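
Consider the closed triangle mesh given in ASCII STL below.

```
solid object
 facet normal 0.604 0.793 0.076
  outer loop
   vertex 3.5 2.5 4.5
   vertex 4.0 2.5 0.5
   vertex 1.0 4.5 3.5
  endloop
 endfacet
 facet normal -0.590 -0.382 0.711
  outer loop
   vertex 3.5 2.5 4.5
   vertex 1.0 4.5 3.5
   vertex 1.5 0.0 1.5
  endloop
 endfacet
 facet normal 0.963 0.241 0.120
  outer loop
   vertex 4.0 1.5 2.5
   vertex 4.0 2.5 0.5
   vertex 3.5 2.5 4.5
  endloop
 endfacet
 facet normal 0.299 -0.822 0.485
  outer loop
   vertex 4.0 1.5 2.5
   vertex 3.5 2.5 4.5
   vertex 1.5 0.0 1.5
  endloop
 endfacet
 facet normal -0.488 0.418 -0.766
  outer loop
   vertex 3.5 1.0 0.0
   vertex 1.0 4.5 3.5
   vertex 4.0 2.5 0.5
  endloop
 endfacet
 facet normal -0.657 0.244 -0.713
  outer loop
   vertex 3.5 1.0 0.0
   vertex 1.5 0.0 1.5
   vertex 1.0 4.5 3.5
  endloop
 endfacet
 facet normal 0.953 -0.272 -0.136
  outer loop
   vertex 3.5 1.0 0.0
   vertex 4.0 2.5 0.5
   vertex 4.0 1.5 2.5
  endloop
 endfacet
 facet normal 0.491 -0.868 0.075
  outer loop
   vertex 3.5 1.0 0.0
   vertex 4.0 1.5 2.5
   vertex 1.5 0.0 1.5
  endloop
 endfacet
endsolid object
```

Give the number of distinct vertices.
6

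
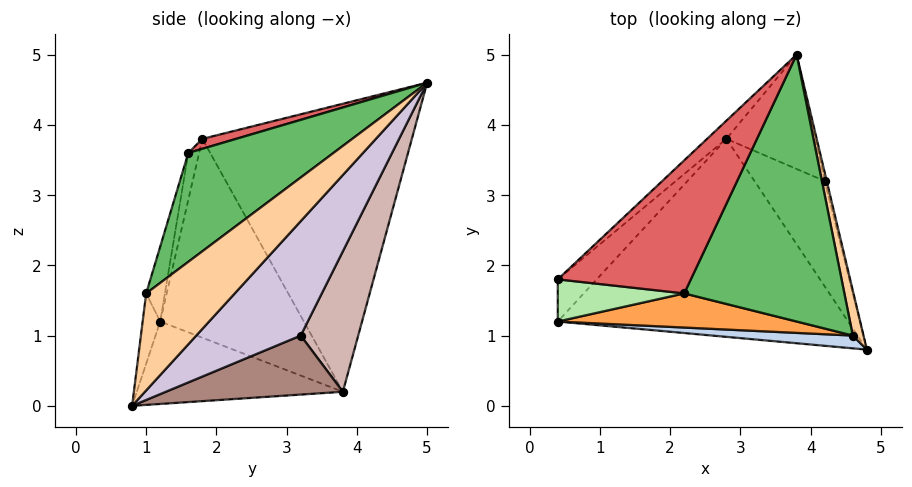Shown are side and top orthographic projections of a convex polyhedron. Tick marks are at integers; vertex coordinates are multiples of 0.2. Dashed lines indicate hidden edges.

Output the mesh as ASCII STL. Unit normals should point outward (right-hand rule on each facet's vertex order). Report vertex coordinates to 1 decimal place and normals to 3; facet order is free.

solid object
 facet normal -0.271 -0.117 -0.955
  outer loop
   vertex 2.8 3.8 0.2
   vertex 4.8 0.8 0.0
   vertex 0.4 1.2 1.2
  endloop
 endfacet
 facet normal -0.058 -0.991 0.117
  outer loop
   vertex 4.6 1.0 1.6
   vertex 0.4 1.2 1.2
   vertex 4.8 0.8 0.0
  endloop
 endfacet
 facet normal -0.067 -0.975 0.212
  outer loop
   vertex 4.6 1.0 1.6
   vertex 2.2 1.6 3.6
   vertex 0.4 1.2 1.2
  endloop
 endfacet
 facet normal 0.987 0.116 0.109
  outer loop
   vertex 4.6 1.0 1.6
   vertex 4.8 0.8 0.0
   vertex 3.8 5.0 4.6
  endloop
 endfacet
 facet normal 0.501 -0.453 0.737
  outer loop
   vertex 4.6 1.0 1.6
   vertex 3.8 5.0 4.6
   vertex 2.2 1.6 3.6
  endloop
 endfacet
 facet normal -0.083 -0.971 0.224
  outer loop
   vertex 0.4 1.8 3.8
   vertex 0.4 1.2 1.2
   vertex 2.2 1.6 3.6
  endloop
 endfacet
 facet normal 0.071 -0.312 0.947
  outer loop
   vertex 0.4 1.8 3.8
   vertex 2.2 1.6 3.6
   vertex 3.8 5.0 4.6
  endloop
 endfacet
 facet normal -0.754 0.640 -0.148
  outer loop
   vertex 0.4 1.8 3.8
   vertex 2.8 3.8 0.2
   vertex 0.4 1.2 1.2
  endloop
 endfacet
 facet normal -0.679 0.733 -0.046
  outer loop
   vertex 0.4 1.8 3.8
   vertex 3.8 5.0 4.6
   vertex 2.8 3.8 0.2
  endloop
 endfacet
 facet normal 0.968 0.249 -0.017
  outer loop
   vertex 4.2 3.2 1.0
   vertex 3.8 5.0 4.6
   vertex 4.8 0.8 0.0
  endloop
 endfacet
 facet normal 0.580 0.433 -0.690
  outer loop
   vertex 4.2 3.2 1.0
   vertex 4.8 0.8 0.0
   vertex 2.8 3.8 0.2
  endloop
 endfacet
 facet normal 0.526 0.783 -0.333
  outer loop
   vertex 4.2 3.2 1.0
   vertex 2.8 3.8 0.2
   vertex 3.8 5.0 4.6
  endloop
 endfacet
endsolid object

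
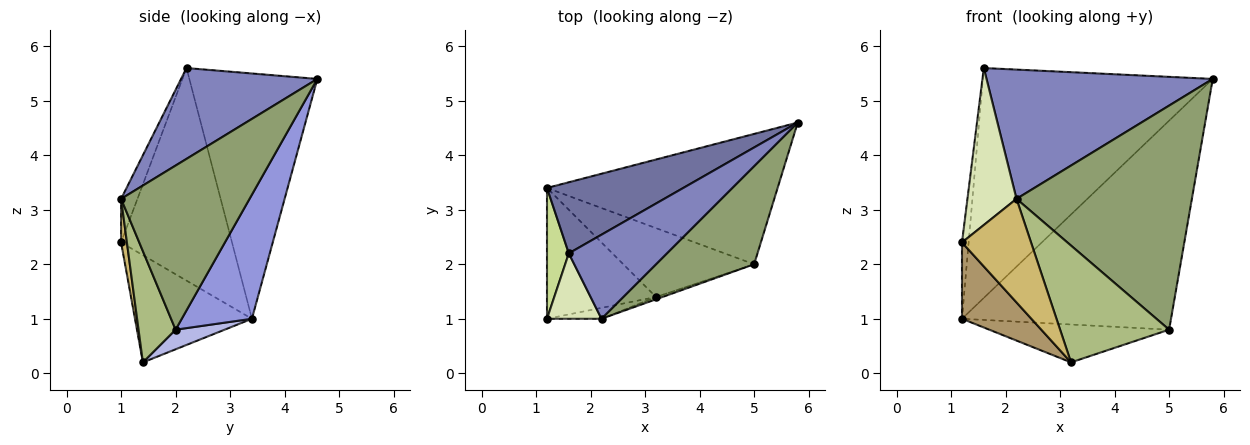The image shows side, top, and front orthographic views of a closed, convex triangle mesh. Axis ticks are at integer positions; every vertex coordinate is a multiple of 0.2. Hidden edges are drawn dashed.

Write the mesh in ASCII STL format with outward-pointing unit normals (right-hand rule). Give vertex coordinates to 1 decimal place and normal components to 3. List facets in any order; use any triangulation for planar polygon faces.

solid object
 facet normal -0.470 0.843 0.261
  outer loop
   vertex 1.6 2.2 5.6
   vertex 5.8 4.6 5.4
   vertex 1.2 3.4 1.0
  endloop
 endfacet
 facet normal 0.451 -0.748 0.487
  outer loop
   vertex 1.6 2.2 5.6
   vertex 2.2 1.0 3.2
   vertex 5.8 4.6 5.4
  endloop
 endfacet
 facet normal 0.274 0.816 -0.509
  outer loop
   vertex 5.0 2.0 0.8
   vertex 1.2 3.4 1.0
   vertex 5.8 4.6 5.4
  endloop
 endfacet
 facet normal 0.130 0.478 -0.869
  outer loop
   vertex 5.0 2.0 0.8
   vertex 3.2 1.4 0.2
   vertex 1.2 3.4 1.0
  endloop
 endfacet
 facet normal 0.557 -0.761 0.333
  outer loop
   vertex 5.0 2.0 0.8
   vertex 5.8 4.6 5.4
   vertex 2.2 1.0 3.2
  endloop
 endfacet
 facet normal 0.322 -0.947 -0.019
  outer loop
   vertex 5.0 2.0 0.8
   vertex 2.2 1.0 3.2
   vertex 3.2 1.4 0.2
  endloop
 endfacet
 facet normal -0.993 0.059 0.102
  outer loop
   vertex 1.2 1.0 2.4
   vertex 1.6 2.2 5.6
   vertex 1.2 3.4 1.0
  endloop
 endfacet
 facet normal -0.294 -0.882 0.368
  outer loop
   vertex 1.2 1.0 2.4
   vertex 2.2 1.0 3.2
   vertex 1.6 2.2 5.6
  endloop
 endfacet
 facet normal -0.647 -0.384 -0.658
  outer loop
   vertex 1.2 1.0 2.4
   vertex 1.2 3.4 1.0
   vertex 3.2 1.4 0.2
  endloop
 endfacet
 facet normal 0.083 -0.991 -0.104
  outer loop
   vertex 1.2 1.0 2.4
   vertex 3.2 1.4 0.2
   vertex 2.2 1.0 3.2
  endloop
 endfacet
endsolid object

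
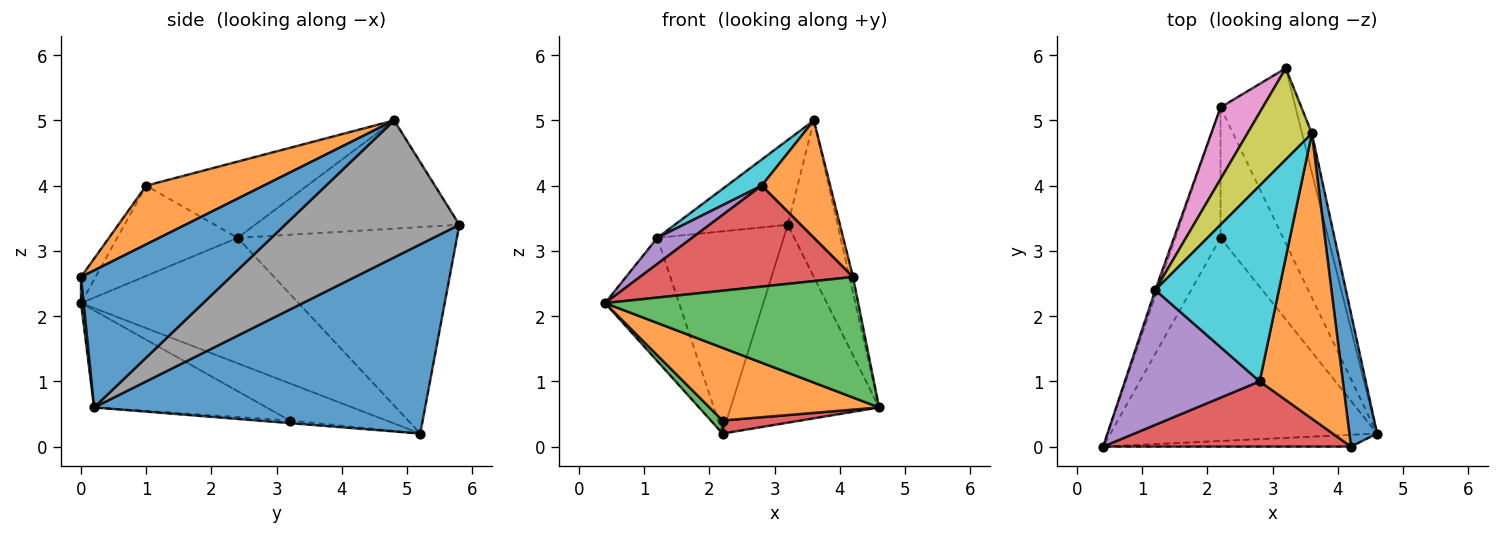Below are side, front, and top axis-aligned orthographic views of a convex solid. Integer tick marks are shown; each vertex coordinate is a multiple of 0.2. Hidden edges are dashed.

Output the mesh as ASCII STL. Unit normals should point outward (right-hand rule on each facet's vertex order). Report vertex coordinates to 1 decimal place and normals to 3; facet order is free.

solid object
 facet normal 0.858 0.385 -0.340
  outer loop
   vertex 2.2 5.2 0.2
   vertex 3.2 5.8 3.4
   vertex 4.6 0.2 0.6
  endloop
 endfacet
 facet normal -0.324 -0.319 -0.891
  outer loop
   vertex 2.2 3.2 0.4
   vertex 4.6 0.2 0.6
   vertex 0.4 0.0 2.2
  endloop
 endfacet
 facet normal -0.633 -0.077 -0.770
  outer loop
   vertex 2.2 3.2 0.4
   vertex 0.4 0.0 2.2
   vertex 2.2 5.2 0.2
  endloop
 endfacet
 facet normal -0.041 -0.099 -0.994
  outer loop
   vertex 2.2 3.2 0.4
   vertex 2.2 5.2 0.2
   vertex 4.6 0.2 0.6
  endloop
 endfacet
 facet normal -0.549 -0.159 0.820
  outer loop
   vertex 1.2 2.4 3.2
   vertex 0.4 0.0 2.2
   vertex 2.8 1.0 4.0
  endloop
 endfacet
 facet normal -0.947 0.322 -0.015
  outer loop
   vertex 1.2 2.4 3.2
   vertex 2.2 5.2 0.2
   vertex 0.4 0.0 2.2
  endloop
 endfacet
 facet normal -0.853 0.492 0.174
  outer loop
   vertex 1.2 2.4 3.2
   vertex 3.2 5.8 3.4
   vertex 2.2 5.2 0.2
  endloop
 endfacet
 facet normal 0.959 0.274 -0.069
  outer loop
   vertex 3.6 4.8 5.0
   vertex 4.6 0.2 0.6
   vertex 3.2 5.8 3.4
  endloop
 endfacet
 facet normal -0.776 0.429 0.462
  outer loop
   vertex 3.6 4.8 5.0
   vertex 3.2 5.8 3.4
   vertex 1.2 2.4 3.2
  endloop
 endfacet
 facet normal -0.522 -0.113 0.846
  outer loop
   vertex 3.6 4.8 5.0
   vertex 1.2 2.4 3.2
   vertex 2.8 1.0 4.0
  endloop
 endfacet
 facet normal 0.980 0.023 0.198
  outer loop
   vertex 4.2 0.0 2.6
   vertex 4.6 0.2 0.6
   vertex 3.6 4.8 5.0
  endloop
 endfacet
 facet normal 0.547 -0.319 0.774
  outer loop
   vertex 4.2 0.0 2.6
   vertex 3.6 4.8 5.0
   vertex 2.8 1.0 4.0
  endloop
 endfacet
 facet normal 0.010 -0.995 -0.097
  outer loop
   vertex 4.2 0.0 2.6
   vertex 0.4 0.0 2.2
   vertex 4.6 0.2 0.6
  endloop
 endfacet
 facet normal -0.057 -0.839 0.542
  outer loop
   vertex 4.2 0.0 2.6
   vertex 2.8 1.0 4.0
   vertex 0.4 0.0 2.2
  endloop
 endfacet
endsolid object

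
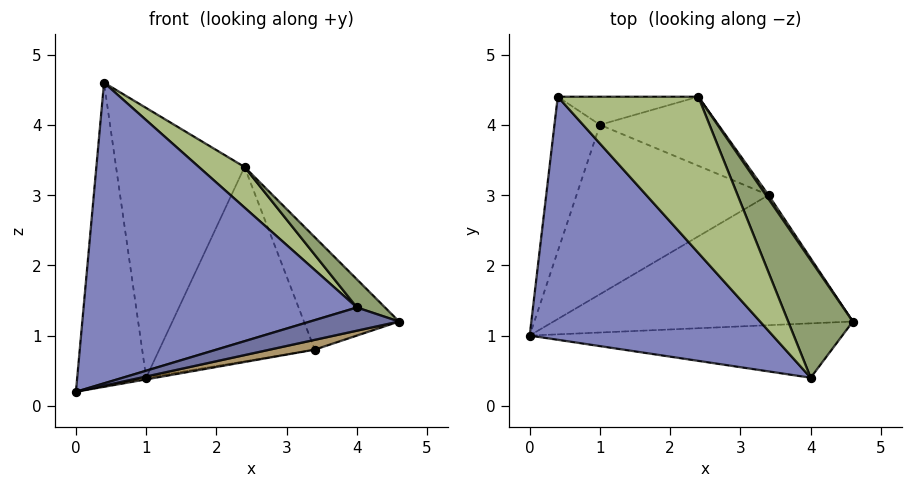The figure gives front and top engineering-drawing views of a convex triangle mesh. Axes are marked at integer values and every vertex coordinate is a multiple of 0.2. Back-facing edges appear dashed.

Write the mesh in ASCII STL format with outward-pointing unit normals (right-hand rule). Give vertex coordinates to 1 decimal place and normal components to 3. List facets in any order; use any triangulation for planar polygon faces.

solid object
 facet normal 0.212 -0.384 -0.899
  outer loop
   vertex 4.0 0.4 1.4
   vertex 0.0 1.0 0.2
   vertex 4.6 1.2 1.2
  endloop
 endfacet
 facet normal -0.292 -0.744 0.601
  outer loop
   vertex 4.0 0.4 1.4
   vertex 0.4 4.4 4.6
   vertex 0.0 1.0 0.2
  endloop
 endfacet
 facet normal -0.933 0.322 -0.164
  outer loop
   vertex 1.0 4.0 0.4
   vertex 0.0 1.0 0.2
   vertex 0.4 4.4 4.6
  endloop
 endfacet
 facet normal -0.062 0.993 -0.103
  outer loop
   vertex 2.4 4.4 3.4
   vertex 1.0 4.0 0.4
   vertex 0.4 4.4 4.6
  endloop
 endfacet
 facet normal 0.536 -0.196 0.821
  outer loop
   vertex 2.4 4.4 3.4
   vertex 4.0 0.4 1.4
   vertex 4.6 1.2 1.2
  endloop
 endfacet
 facet normal 0.502 -0.218 0.837
  outer loop
   vertex 2.4 4.4 3.4
   vertex 0.4 4.4 4.6
   vertex 4.0 0.4 1.4
  endloop
 endfacet
 facet normal 0.830 0.558 0.019
  outer loop
   vertex 3.4 3.0 0.8
   vertex 2.4 4.4 3.4
   vertex 4.6 1.2 1.2
  endloop
 endfacet
 facet normal 0.409 0.860 -0.306
  outer loop
   vertex 3.4 3.0 0.8
   vertex 1.0 4.0 0.4
   vertex 2.4 4.4 3.4
  endloop
 endfacet
 facet normal 0.215 -0.073 -0.974
  outer loop
   vertex 3.4 3.0 0.8
   vertex 4.6 1.2 1.2
   vertex 0.0 1.0 0.2
  endloop
 endfacet
 facet normal 0.168 0.010 -0.986
  outer loop
   vertex 3.4 3.0 0.8
   vertex 0.0 1.0 0.2
   vertex 1.0 4.0 0.4
  endloop
 endfacet
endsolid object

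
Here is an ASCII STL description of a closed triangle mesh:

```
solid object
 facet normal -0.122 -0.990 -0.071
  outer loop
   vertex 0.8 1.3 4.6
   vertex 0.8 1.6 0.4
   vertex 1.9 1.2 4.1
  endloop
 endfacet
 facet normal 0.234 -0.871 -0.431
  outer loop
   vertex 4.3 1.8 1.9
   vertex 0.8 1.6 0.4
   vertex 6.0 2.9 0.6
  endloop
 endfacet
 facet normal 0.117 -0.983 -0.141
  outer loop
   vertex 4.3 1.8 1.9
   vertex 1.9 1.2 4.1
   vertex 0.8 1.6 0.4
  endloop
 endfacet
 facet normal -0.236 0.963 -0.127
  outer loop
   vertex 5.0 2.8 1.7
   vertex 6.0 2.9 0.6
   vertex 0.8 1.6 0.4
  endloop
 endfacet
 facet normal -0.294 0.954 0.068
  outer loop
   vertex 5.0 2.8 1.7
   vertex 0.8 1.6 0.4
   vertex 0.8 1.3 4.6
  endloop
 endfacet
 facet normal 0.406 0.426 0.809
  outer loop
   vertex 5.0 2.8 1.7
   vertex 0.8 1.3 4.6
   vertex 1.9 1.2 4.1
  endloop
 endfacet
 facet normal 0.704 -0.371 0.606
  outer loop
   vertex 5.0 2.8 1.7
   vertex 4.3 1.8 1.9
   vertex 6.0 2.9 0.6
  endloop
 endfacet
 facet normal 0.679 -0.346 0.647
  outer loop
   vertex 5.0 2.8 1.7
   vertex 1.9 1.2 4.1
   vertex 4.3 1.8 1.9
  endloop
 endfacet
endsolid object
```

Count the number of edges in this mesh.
12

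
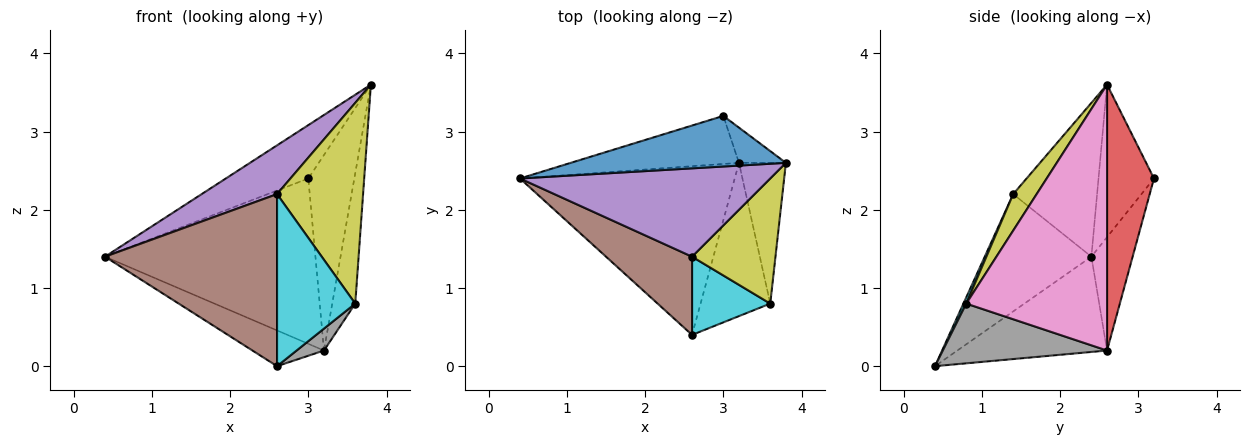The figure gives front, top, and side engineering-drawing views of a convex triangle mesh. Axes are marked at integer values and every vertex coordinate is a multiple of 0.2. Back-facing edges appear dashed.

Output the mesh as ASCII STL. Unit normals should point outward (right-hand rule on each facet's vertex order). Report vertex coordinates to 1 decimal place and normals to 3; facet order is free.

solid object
 facet normal -0.439 0.652 0.618
  outer loop
   vertex 3.0 3.2 2.4
   vertex 0.4 2.4 1.4
   vertex 3.8 2.6 3.6
  endloop
 endfacet
 facet normal -0.398 0.190 -0.897
  outer loop
   vertex 3.2 2.6 0.2
   vertex 2.6 0.4 0.0
   vertex 0.4 2.4 1.4
  endloop
 endfacet
 facet normal -0.185 0.944 -0.274
  outer loop
   vertex 3.2 2.6 0.2
   vertex 0.4 2.4 1.4
   vertex 3.0 3.2 2.4
  endloop
 endfacet
 facet normal 0.708 0.695 -0.125
  outer loop
   vertex 3.2 2.6 0.2
   vertex 3.0 3.2 2.4
   vertex 3.8 2.6 3.6
  endloop
 endfacet
 facet normal -0.474 -0.426 0.771
  outer loop
   vertex 2.6 1.4 2.2
   vertex 3.8 2.6 3.6
   vertex 0.4 2.4 1.4
  endloop
 endfacet
 facet normal -0.491 -0.793 0.360
  outer loop
   vertex 2.6 1.4 2.2
   vertex 0.4 2.4 1.4
   vertex 2.6 0.4 0.0
  endloop
 endfacet
 facet normal 0.972 0.159 -0.172
  outer loop
   vertex 3.6 0.8 0.8
   vertex 3.2 2.6 0.2
   vertex 3.8 2.6 3.6
  endloop
 endfacet
 facet normal 0.647 -0.108 -0.755
  outer loop
   vertex 3.6 0.8 0.8
   vertex 2.6 0.4 0.0
   vertex 3.2 2.6 0.2
  endloop
 endfacet
 facet normal 0.225 -0.827 0.515
  outer loop
   vertex 3.6 0.8 0.8
   vertex 3.8 2.6 3.6
   vertex 2.6 1.4 2.2
  endloop
 endfacet
 facet normal 0.033 -0.910 0.414
  outer loop
   vertex 3.6 0.8 0.8
   vertex 2.6 1.4 2.2
   vertex 2.6 0.4 0.0
  endloop
 endfacet
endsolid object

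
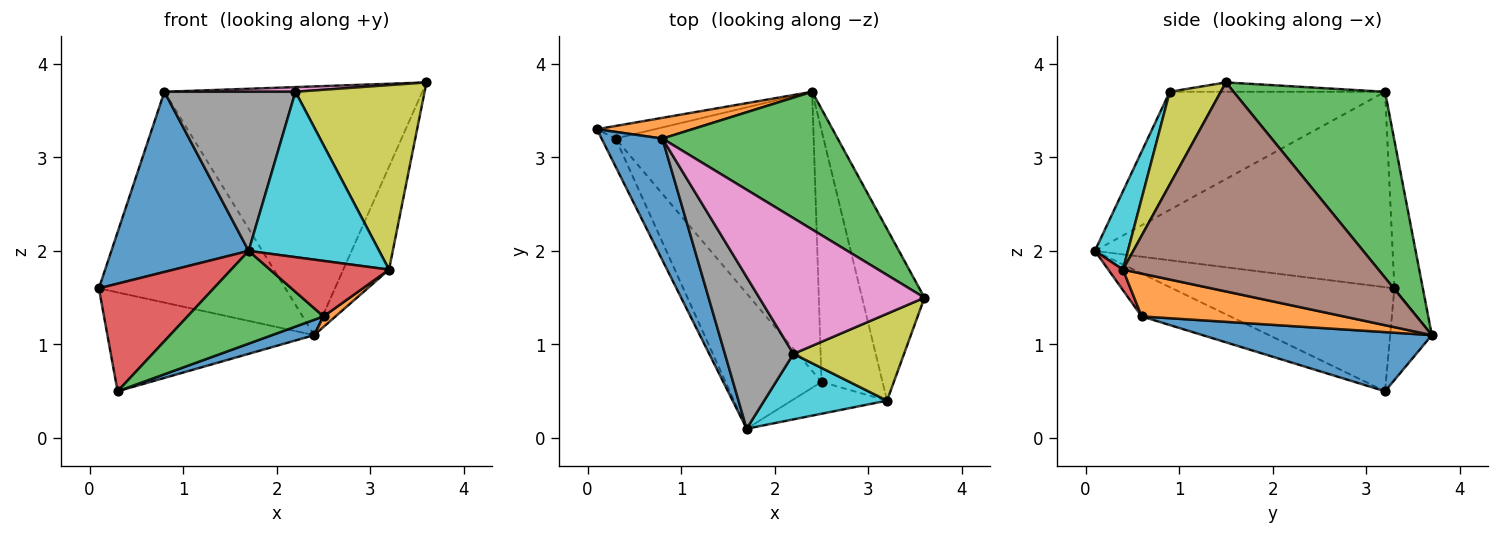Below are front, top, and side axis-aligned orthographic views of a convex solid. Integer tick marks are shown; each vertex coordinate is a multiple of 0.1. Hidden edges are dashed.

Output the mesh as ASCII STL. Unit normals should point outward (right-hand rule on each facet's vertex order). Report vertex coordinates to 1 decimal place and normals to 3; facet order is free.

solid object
 facet normal -0.874 -0.403 0.272
  outer loop
   vertex 0.8 3.2 3.7
   vertex 0.1 3.3 1.6
   vertex 1.7 0.1 2.0
  endloop
 endfacet
 facet normal -0.150 0.984 0.097
  outer loop
   vertex 0.8 3.2 3.7
   vertex 2.4 3.7 1.1
   vertex 0.1 3.3 1.6
  endloop
 endfacet
 facet normal 0.457 0.778 0.431
  outer loop
   vertex 0.8 3.2 3.7
   vertex 3.6 1.5 3.8
   vertex 2.4 3.7 1.1
  endloop
 endfacet
 facet normal -0.882 -0.456 -0.119
  outer loop
   vertex 0.3 3.2 0.5
   vertex 1.7 0.1 2.0
   vertex 0.1 3.3 1.6
  endloop
 endfacet
 facet normal -0.196 0.973 -0.124
  outer loop
   vertex 0.3 3.2 0.5
   vertex 0.1 3.3 1.6
   vertex 2.4 3.7 1.1
  endloop
 endfacet
 facet normal 0.944 0.169 -0.282
  outer loop
   vertex 3.2 0.4 1.8
   vertex 2.4 3.7 1.1
   vertex 3.6 1.5 3.8
  endloop
 endfacet
 facet normal -0.057 -0.034 0.998
  outer loop
   vertex 2.2 0.9 3.7
   vertex 3.6 1.5 3.8
   vertex 0.8 3.2 3.7
  endloop
 endfacet
 facet normal -0.765 -0.466 0.444
  outer loop
   vertex 2.2 0.9 3.7
   vertex 0.8 3.2 3.7
   vertex 1.7 0.1 2.0
  endloop
 endfacet
 facet normal 0.336 -0.852 0.401
  outer loop
   vertex 2.2 0.9 3.7
   vertex 3.2 0.4 1.8
   vertex 3.6 1.5 3.8
  endloop
 endfacet
 facet normal 0.229 -0.905 0.359
  outer loop
   vertex 2.2 0.9 3.7
   vertex 1.7 0.1 2.0
   vertex 3.2 0.4 1.8
  endloop
 endfacet
 facet normal 0.286 -0.053 -0.957
  outer loop
   vertex 2.5 0.6 1.3
   vertex 0.3 3.2 0.5
   vertex 2.4 3.7 1.1
  endloop
 endfacet
 facet normal 0.574 -0.034 -0.818
  outer loop
   vertex 2.5 0.6 1.3
   vertex 2.4 3.7 1.1
   vertex 3.2 0.4 1.8
  endloop
 endfacet
 facet normal -0.346 -0.531 -0.774
  outer loop
   vertex 2.5 0.6 1.3
   vertex 1.7 0.1 2.0
   vertex 0.3 3.2 0.5
  endloop
 endfacet
 facet normal 0.107 -0.863 -0.494
  outer loop
   vertex 2.5 0.6 1.3
   vertex 3.2 0.4 1.8
   vertex 1.7 0.1 2.0
  endloop
 endfacet
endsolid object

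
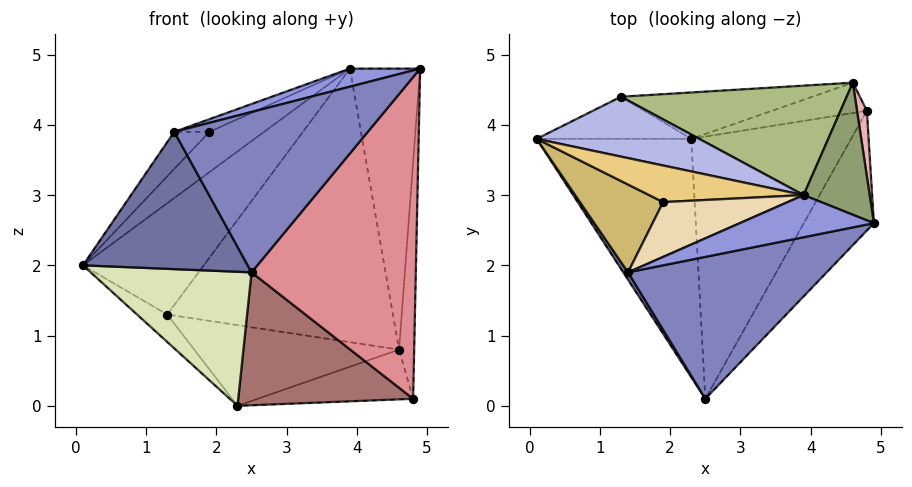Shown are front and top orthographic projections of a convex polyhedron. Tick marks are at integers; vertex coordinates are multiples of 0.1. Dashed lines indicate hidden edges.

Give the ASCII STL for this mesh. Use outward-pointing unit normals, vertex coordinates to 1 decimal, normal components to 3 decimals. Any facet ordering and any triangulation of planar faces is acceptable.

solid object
 facet normal -0.838 -0.545 0.029
  outer loop
   vertex 1.4 1.9 3.9
   vertex 0.1 3.8 2.0
   vertex 2.5 0.1 1.9
  endloop
 endfacet
 facet normal -0.021 -0.749 0.663
  outer loop
   vertex 1.4 1.9 3.9
   vertex 2.5 0.1 1.9
   vertex 4.9 2.6 4.8
  endloop
 endfacet
 facet normal -0.156 -0.389 0.908
  outer loop
   vertex 3.9 3.0 4.8
   vertex 1.4 1.9 3.9
   vertex 4.9 2.6 4.8
  endloop
 endfacet
 facet normal -0.162 0.869 0.468
  outer loop
   vertex 3.9 3.0 4.8
   vertex 1.3 4.4 1.3
   vertex 0.1 3.8 2.0
  endloop
 endfacet
 facet normal 0.340 0.851 0.400
  outer loop
   vertex 3.9 3.0 4.8
   vertex 4.9 2.6 4.8
   vertex 4.6 4.6 0.8
  endloop
 endfacet
 facet normal 0.000 0.928 0.371
  outer loop
   vertex 3.9 3.0 4.8
   vertex 4.6 4.6 0.8
   vertex 1.3 4.4 1.3
  endloop
 endfacet
 facet normal -0.127 0.860 -0.495
  outer loop
   vertex 2.3 3.8 0.0
   vertex 1.3 4.4 1.3
   vertex 4.6 4.6 0.8
  endloop
 endfacet
 facet normal -0.621 -0.384 -0.683
  outer loop
   vertex 2.3 3.8 0.0
   vertex 2.5 0.1 1.9
   vertex 0.1 3.8 2.0
  endloop
 endfacet
 facet normal -0.606 0.434 -0.667
  outer loop
   vertex 2.3 3.8 0.0
   vertex 0.1 3.8 2.0
   vertex 1.3 4.4 1.3
  endloop
 endfacet
 facet normal -0.614 0.307 0.727
  outer loop
   vertex 1.9 2.9 3.9
   vertex 0.1 3.8 2.0
   vertex 1.4 1.9 3.9
  endloop
 endfacet
 facet normal -0.322 0.701 0.637
  outer loop
   vertex 1.9 2.9 3.9
   vertex 3.9 3.0 4.8
   vertex 0.1 3.8 2.0
  endloop
 endfacet
 facet normal -0.410 0.205 0.889
  outer loop
   vertex 1.9 2.9 3.9
   vertex 1.4 1.9 3.9
   vertex 3.9 3.0 4.8
  endloop
 endfacet
 facet normal 0.107 -0.450 -0.887
  outer loop
   vertex 4.8 4.2 0.1
   vertex 2.5 0.1 1.9
   vertex 2.3 3.8 0.0
  endloop
 endfacet
 facet normal -0.115 0.848 -0.517
  outer loop
   vertex 4.8 4.2 0.1
   vertex 2.3 3.8 0.0
   vertex 4.6 4.6 0.8
  endloop
 endfacet
 facet normal 0.813 -0.545 -0.203
  outer loop
   vertex 4.8 4.2 0.1
   vertex 4.9 2.6 4.8
   vertex 2.5 0.1 1.9
  endloop
 endfacet
 facet normal 0.944 0.318 0.088
  outer loop
   vertex 4.8 4.2 0.1
   vertex 4.6 4.6 0.8
   vertex 4.9 2.6 4.8
  endloop
 endfacet
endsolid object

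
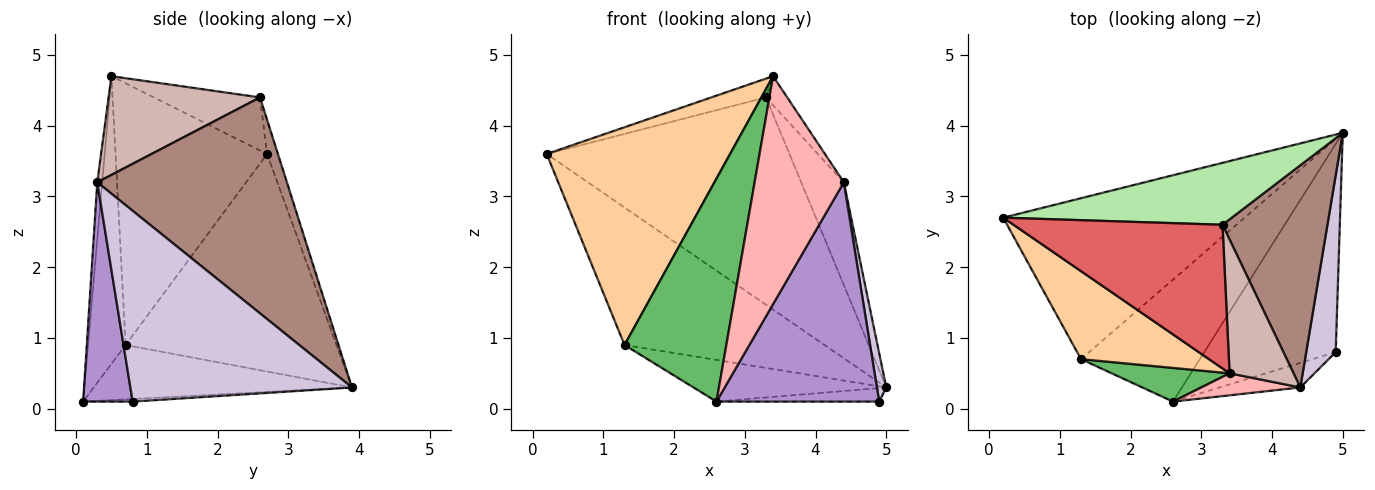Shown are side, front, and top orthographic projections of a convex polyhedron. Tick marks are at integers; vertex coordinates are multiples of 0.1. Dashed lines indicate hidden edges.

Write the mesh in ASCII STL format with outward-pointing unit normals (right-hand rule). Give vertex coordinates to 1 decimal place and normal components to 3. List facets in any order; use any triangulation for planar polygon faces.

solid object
 facet normal -0.020 0.065 -0.998
  outer loop
   vertex 4.9 0.8 0.1
   vertex 2.6 0.1 0.1
   vertex 5.0 3.9 0.3
  endloop
 endfacet
 facet normal -0.565 0.536 -0.627
  outer loop
   vertex 1.3 0.7 0.9
   vertex 0.2 2.7 3.6
   vertex 5.0 3.9 0.3
  endloop
 endfacet
 facet normal -0.397 0.297 -0.868
  outer loop
   vertex 1.3 0.7 0.9
   vertex 5.0 3.9 0.3
   vertex 2.6 0.1 0.1
  endloop
 endfacet
 facet normal -0.608 -0.736 0.297
  outer loop
   vertex 1.3 0.7 0.9
   vertex 3.4 0.5 4.7
   vertex 0.2 2.7 3.6
  endloop
 endfacet
 facet normal -0.342 -0.929 0.140
  outer loop
   vertex 1.3 0.7 0.9
   vertex 2.6 0.1 0.1
   vertex 3.4 0.5 4.7
  endloop
 endfacet
 facet normal -0.043 0.957 0.286
  outer loop
   vertex 3.3 2.6 4.4
   vertex 5.0 3.9 0.3
   vertex 0.2 2.7 3.6
  endloop
 endfacet
 facet normal -0.244 0.126 0.962
  outer loop
   vertex 3.3 2.6 4.4
   vertex 0.2 2.7 3.6
   vertex 3.4 0.5 4.7
  endloop
 endfacet
 facet normal -0.055 -0.994 0.096
  outer loop
   vertex 4.4 0.3 3.2
   vertex 3.4 0.5 4.7
   vertex 2.6 0.1 0.1
  endloop
 endfacet
 facet normal 0.289 -0.951 -0.107
  outer loop
   vertex 4.4 0.3 3.2
   vertex 2.6 0.1 0.1
   vertex 4.9 0.8 0.1
  endloop
 endfacet
 facet normal 0.987 -0.042 0.153
  outer loop
   vertex 4.4 0.3 3.2
   vertex 4.9 0.8 0.1
   vertex 5.0 3.9 0.3
  endloop
 endfacet
 facet normal 0.882 0.198 0.428
  outer loop
   vertex 4.4 0.3 3.2
   vertex 5.0 3.9 0.3
   vertex 3.3 2.6 4.4
  endloop
 endfacet
 facet normal 0.833 0.117 0.540
  outer loop
   vertex 4.4 0.3 3.2
   vertex 3.3 2.6 4.4
   vertex 3.4 0.5 4.7
  endloop
 endfacet
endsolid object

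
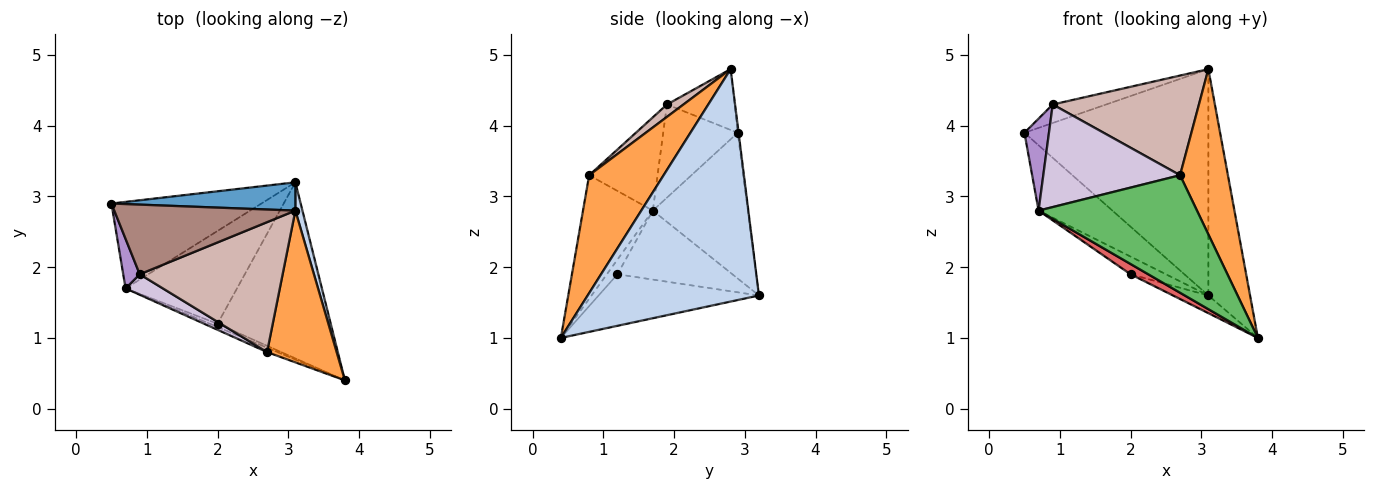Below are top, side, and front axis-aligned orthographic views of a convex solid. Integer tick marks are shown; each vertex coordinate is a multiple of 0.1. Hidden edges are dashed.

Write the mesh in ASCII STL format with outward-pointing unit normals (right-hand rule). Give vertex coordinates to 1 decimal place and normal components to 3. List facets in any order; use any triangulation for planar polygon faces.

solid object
 facet normal -0.005 0.992 0.124
  outer loop
   vertex 3.1 2.8 4.8
   vertex 3.1 3.2 1.6
   vertex 0.5 2.9 3.9
  endloop
 endfacet
 facet normal 0.971 0.236 0.030
  outer loop
   vertex 3.1 2.8 4.8
   vertex 3.8 0.4 1.0
   vertex 3.1 3.2 1.6
  endloop
 endfacet
 facet normal 0.754 -0.484 0.445
  outer loop
   vertex 2.7 0.8 3.3
   vertex 3.8 0.4 1.0
   vertex 3.1 2.8 4.8
  endloop
 endfacet
 facet normal -0.613 0.476 -0.631
  outer loop
   vertex 0.7 1.7 2.8
   vertex 0.5 2.9 3.9
   vertex 3.1 3.2 1.6
  endloop
 endfacet
 facet normal -0.403 -0.915 -0.034
  outer loop
   vertex 0.7 1.7 2.8
   vertex 3.8 0.4 1.0
   vertex 2.7 0.8 3.3
  endloop
 endfacet
 facet normal -0.413 0.091 -0.906
  outer loop
   vertex 2.0 1.2 1.9
   vertex 3.1 3.2 1.6
   vertex 3.8 0.4 1.0
  endloop
 endfacet
 facet normal -0.497 -0.829 -0.258
  outer loop
   vertex 2.0 1.2 1.9
   vertex 3.8 0.4 1.0
   vertex 0.7 1.7 2.8
  endloop
 endfacet
 facet normal -0.520 0.160 -0.839
  outer loop
   vertex 2.0 1.2 1.9
   vertex 0.7 1.7 2.8
   vertex 3.1 3.2 1.6
  endloop
 endfacet
 facet normal -0.937 -0.308 0.166
  outer loop
   vertex 0.9 1.9 4.3
   vertex 0.5 2.9 3.9
   vertex 0.7 1.7 2.8
  endloop
 endfacet
 facet normal -0.440 -0.880 0.176
  outer loop
   vertex 0.9 1.9 4.3
   vertex 0.7 1.7 2.8
   vertex 2.7 0.8 3.3
  endloop
 endfacet
 facet normal -0.309 0.244 0.919
  outer loop
   vertex 0.9 1.9 4.3
   vertex 3.1 2.8 4.8
   vertex 0.5 2.9 3.9
  endloop
 endfacet
 facet normal 0.069 -0.607 0.791
  outer loop
   vertex 0.9 1.9 4.3
   vertex 2.7 0.8 3.3
   vertex 3.1 2.8 4.8
  endloop
 endfacet
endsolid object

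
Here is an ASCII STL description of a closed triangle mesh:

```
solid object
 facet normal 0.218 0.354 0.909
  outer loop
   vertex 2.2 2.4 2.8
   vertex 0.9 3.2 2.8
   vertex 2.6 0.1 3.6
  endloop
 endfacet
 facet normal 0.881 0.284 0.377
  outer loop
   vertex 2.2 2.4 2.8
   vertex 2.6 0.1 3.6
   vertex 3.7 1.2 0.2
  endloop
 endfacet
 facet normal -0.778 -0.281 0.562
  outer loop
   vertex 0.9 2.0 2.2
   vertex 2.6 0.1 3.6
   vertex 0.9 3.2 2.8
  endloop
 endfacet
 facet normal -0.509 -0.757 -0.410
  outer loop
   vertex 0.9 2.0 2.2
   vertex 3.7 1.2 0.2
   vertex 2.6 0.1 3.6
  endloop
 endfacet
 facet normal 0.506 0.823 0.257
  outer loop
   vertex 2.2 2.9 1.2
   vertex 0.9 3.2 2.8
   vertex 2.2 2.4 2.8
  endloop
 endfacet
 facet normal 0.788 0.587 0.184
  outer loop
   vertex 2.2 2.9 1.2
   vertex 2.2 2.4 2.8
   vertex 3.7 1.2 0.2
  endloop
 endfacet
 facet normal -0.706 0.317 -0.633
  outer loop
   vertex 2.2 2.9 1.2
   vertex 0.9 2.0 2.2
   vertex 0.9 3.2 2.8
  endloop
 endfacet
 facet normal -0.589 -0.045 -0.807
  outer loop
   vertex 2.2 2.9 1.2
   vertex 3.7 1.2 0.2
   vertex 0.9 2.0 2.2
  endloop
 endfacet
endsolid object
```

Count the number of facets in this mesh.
8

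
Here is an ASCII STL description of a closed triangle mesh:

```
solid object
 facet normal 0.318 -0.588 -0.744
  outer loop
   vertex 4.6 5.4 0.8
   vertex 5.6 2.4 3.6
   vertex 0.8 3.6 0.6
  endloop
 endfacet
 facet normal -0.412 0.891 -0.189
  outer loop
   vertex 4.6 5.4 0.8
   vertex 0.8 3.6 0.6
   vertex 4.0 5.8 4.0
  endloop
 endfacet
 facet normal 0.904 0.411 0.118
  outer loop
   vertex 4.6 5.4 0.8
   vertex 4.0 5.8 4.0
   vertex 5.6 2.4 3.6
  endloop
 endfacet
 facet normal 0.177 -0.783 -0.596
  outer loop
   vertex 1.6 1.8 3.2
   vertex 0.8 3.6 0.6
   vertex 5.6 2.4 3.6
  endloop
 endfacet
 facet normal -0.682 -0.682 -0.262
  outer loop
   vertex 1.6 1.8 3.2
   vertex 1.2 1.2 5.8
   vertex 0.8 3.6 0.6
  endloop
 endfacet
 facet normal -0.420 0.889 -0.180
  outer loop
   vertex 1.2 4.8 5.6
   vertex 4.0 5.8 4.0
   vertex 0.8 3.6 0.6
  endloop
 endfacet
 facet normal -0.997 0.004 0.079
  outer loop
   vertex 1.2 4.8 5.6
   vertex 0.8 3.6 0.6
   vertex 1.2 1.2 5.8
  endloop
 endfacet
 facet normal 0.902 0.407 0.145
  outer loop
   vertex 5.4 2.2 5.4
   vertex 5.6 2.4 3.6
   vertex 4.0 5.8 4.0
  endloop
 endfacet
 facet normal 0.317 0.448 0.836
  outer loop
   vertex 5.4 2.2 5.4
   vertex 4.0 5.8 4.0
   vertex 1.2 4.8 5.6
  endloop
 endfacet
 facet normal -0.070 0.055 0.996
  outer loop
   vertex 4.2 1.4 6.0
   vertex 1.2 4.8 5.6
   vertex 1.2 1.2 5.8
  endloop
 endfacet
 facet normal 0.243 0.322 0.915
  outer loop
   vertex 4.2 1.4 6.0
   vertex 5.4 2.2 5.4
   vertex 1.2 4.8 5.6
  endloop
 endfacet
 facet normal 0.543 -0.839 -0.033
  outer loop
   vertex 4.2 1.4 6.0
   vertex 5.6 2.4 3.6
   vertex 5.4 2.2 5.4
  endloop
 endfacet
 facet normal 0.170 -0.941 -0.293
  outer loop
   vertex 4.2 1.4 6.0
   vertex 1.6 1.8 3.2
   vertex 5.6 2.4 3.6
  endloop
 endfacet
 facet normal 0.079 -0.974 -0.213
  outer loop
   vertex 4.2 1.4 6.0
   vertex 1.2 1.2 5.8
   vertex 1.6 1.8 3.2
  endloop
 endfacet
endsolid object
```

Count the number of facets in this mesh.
14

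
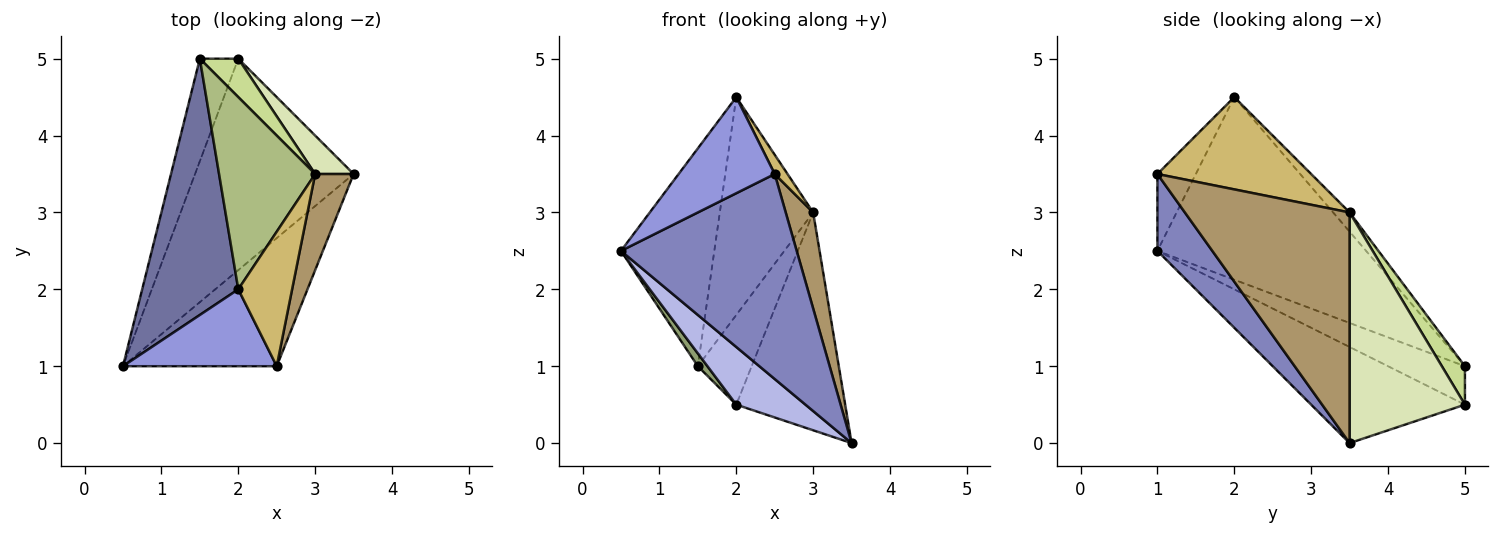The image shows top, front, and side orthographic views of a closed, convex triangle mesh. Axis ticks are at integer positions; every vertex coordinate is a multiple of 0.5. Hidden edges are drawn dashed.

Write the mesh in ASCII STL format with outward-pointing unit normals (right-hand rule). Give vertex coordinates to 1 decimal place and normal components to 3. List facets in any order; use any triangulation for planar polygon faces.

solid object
 facet normal -0.823 0.368 0.433
  outer loop
   vertex 2.0 2.0 4.5
   vertex 1.5 5.0 1.0
   vertex 0.5 1.0 2.5
  endloop
 endfacet
 facet normal 0.256 -0.820 -0.512
  outer loop
   vertex 2.5 1.0 3.5
   vertex 0.5 1.0 2.5
   vertex 3.5 3.5 0.0
  endloop
 endfacet
 facet normal -0.298 -0.745 0.596
  outer loop
   vertex 2.5 1.0 3.5
   vertex 2.0 2.0 4.5
   vertex 0.5 1.0 2.5
  endloop
 endfacet
 facet normal -0.505 -0.227 -0.833
  outer loop
   vertex 2.0 5.0 0.5
   vertex 3.5 3.5 0.0
   vertex 0.5 1.0 2.5
  endloop
 endfacet
 facet normal -0.704 -0.088 -0.704
  outer loop
   vertex 2.0 5.0 0.5
   vertex 0.5 1.0 2.5
   vertex 1.5 5.0 1.0
  endloop
 endfacet
 facet normal -0.131 0.743 0.656
  outer loop
   vertex 3.0 3.5 3.0
   vertex 1.5 5.0 1.0
   vertex 2.0 2.0 4.5
  endloop
 endfacet
 facet normal 0.367 0.855 0.367
  outer loop
   vertex 3.0 3.5 3.0
   vertex 2.0 5.0 0.5
   vertex 1.5 5.0 1.0
  endloop
 endfacet
 facet normal 0.722 0.682 0.120
  outer loop
   vertex 3.0 3.5 3.0
   vertex 3.5 3.5 0.0
   vertex 2.0 5.0 0.5
  endloop
 endfacet
 facet normal 0.973 -0.162 0.162
  outer loop
   vertex 3.0 3.5 3.0
   vertex 2.5 1.0 3.5
   vertex 3.5 3.5 0.0
  endloop
 endfacet
 facet normal 0.862 -0.072 0.503
  outer loop
   vertex 3.0 3.5 3.0
   vertex 2.0 2.0 4.5
   vertex 2.5 1.0 3.5
  endloop
 endfacet
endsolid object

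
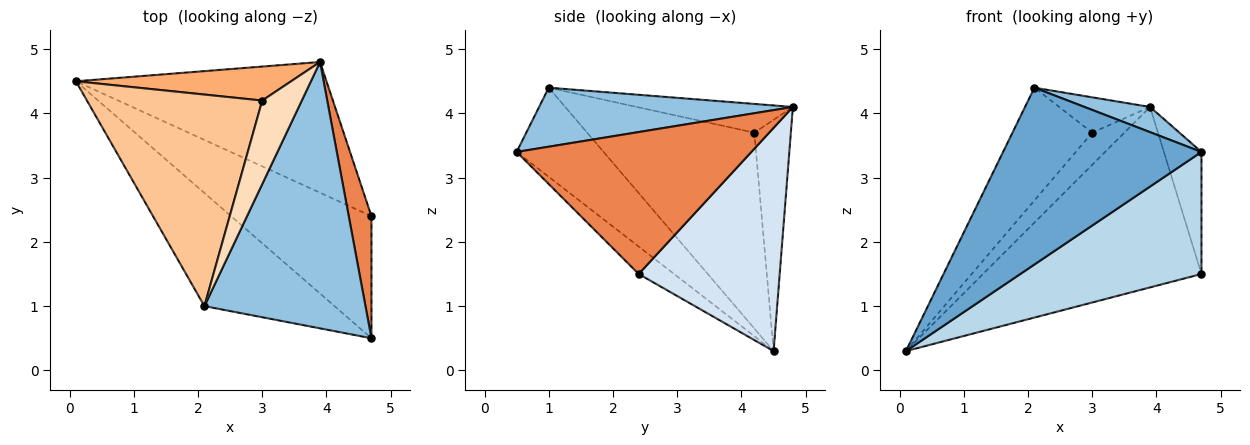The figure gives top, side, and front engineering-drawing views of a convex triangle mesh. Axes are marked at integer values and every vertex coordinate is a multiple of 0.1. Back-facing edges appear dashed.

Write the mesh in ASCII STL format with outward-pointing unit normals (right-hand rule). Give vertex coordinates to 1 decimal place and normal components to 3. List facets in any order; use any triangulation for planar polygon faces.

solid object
 facet normal -0.346 -0.790 -0.506
  outer loop
   vertex 2.1 1.0 4.4
   vertex 0.1 4.5 0.3
   vertex 4.7 0.5 3.4
  endloop
 endfacet
 facet normal 0.343 -0.088 0.935
  outer loop
   vertex 2.1 1.0 4.4
   vertex 4.7 0.5 3.4
   vertex 3.9 4.8 4.1
  endloop
 endfacet
 facet normal -0.137 -0.700 -0.700
  outer loop
   vertex 4.7 2.4 1.5
   vertex 4.7 0.5 3.4
   vertex 0.1 4.5 0.3
  endloop
 endfacet
 facet normal 0.463 0.718 -0.520
  outer loop
   vertex 4.7 2.4 1.5
   vertex 0.1 4.5 0.3
   vertex 3.9 4.8 4.1
  endloop
 endfacet
 facet normal 0.975 0.156 0.156
  outer loop
   vertex 4.7 2.4 1.5
   vertex 3.9 4.8 4.1
   vertex 4.7 0.5 3.4
  endloop
 endfacet
 facet normal -0.615 0.541 0.573
  outer loop
   vertex 3.0 4.2 3.7
   vertex 3.9 4.8 4.1
   vertex 0.1 4.5 0.3
  endloop
 endfacet
 facet normal -0.702 0.335 0.628
  outer loop
   vertex 3.0 4.2 3.7
   vertex 0.1 4.5 0.3
   vertex 2.1 1.0 4.4
  endloop
 endfacet
 facet normal -0.556 0.324 0.765
  outer loop
   vertex 3.0 4.2 3.7
   vertex 2.1 1.0 4.4
   vertex 3.9 4.8 4.1
  endloop
 endfacet
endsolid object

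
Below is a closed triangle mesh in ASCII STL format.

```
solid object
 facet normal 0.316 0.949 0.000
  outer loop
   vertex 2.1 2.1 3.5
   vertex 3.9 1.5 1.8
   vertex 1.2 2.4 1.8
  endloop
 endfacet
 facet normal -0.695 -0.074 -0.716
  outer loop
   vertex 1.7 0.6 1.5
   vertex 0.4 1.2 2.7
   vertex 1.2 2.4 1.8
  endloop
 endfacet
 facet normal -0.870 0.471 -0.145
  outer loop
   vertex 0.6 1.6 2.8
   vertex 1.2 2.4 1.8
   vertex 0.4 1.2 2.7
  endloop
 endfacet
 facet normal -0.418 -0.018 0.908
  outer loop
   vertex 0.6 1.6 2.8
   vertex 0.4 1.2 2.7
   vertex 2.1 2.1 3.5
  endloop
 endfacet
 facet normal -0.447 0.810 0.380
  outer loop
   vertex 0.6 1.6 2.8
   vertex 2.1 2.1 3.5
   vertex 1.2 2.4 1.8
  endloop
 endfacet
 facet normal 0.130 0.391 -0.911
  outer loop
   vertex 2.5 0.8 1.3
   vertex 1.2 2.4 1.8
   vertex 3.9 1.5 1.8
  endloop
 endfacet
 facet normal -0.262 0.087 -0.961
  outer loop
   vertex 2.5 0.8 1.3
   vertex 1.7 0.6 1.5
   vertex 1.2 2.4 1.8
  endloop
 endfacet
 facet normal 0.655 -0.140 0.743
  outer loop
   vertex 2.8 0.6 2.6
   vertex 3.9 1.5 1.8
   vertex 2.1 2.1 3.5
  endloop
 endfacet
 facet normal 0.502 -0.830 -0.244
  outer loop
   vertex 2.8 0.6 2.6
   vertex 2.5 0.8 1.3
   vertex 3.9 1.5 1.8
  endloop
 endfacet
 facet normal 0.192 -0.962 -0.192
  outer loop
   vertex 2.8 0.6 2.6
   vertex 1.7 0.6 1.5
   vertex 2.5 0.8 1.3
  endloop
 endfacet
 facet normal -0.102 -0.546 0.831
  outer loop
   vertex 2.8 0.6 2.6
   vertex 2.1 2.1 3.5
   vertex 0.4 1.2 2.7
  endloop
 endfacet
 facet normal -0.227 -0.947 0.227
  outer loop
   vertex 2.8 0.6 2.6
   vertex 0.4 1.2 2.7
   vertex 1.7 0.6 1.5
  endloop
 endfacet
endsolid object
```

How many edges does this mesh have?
18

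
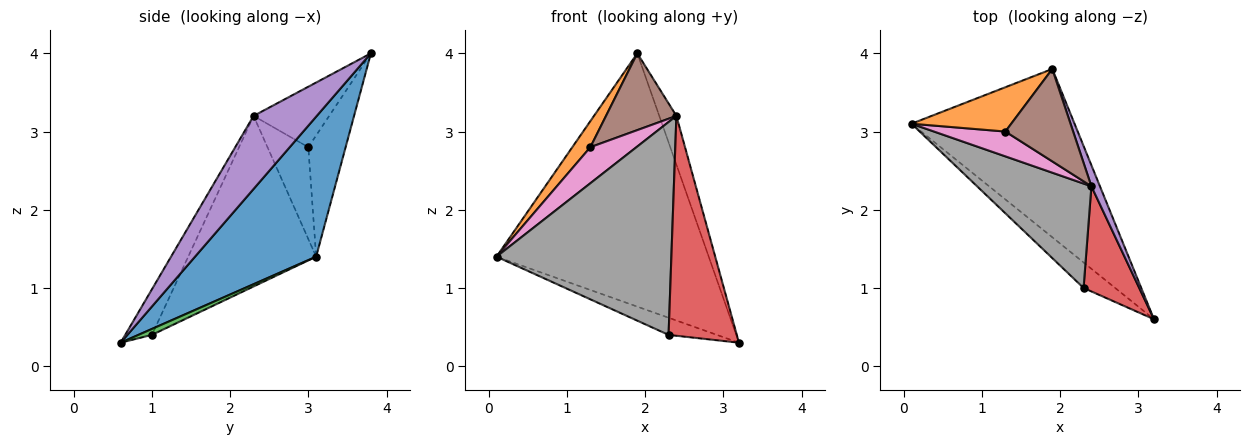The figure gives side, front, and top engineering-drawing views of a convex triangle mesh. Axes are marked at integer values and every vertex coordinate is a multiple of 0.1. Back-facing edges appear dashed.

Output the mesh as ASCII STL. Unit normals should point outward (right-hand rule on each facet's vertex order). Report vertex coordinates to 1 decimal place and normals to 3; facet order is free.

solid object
 facet normal 0.429 0.752 -0.500
  outer loop
   vertex 1.9 3.8 4.0
   vertex 3.2 0.6 0.3
   vertex 0.1 3.1 1.4
  endloop
 endfacet
 facet normal -0.723 -0.350 0.595
  outer loop
   vertex 1.3 3.0 2.8
   vertex 1.9 3.8 4.0
   vertex 0.1 3.1 1.4
  endloop
 endfacet
 facet normal 0.154 0.552 -0.820
  outer loop
   vertex 2.3 1.0 0.4
   vertex 0.1 3.1 1.4
   vertex 3.2 0.6 0.3
  endloop
 endfacet
 facet normal -0.333 -0.851 0.407
  outer loop
   vertex 2.4 2.3 3.2
   vertex 2.3 1.0 0.4
   vertex 3.2 0.6 0.3
  endloop
 endfacet
 facet normal 0.959 0.260 0.112
  outer loop
   vertex 2.4 2.3 3.2
   vertex 3.2 0.6 0.3
   vertex 1.9 3.8 4.0
  endloop
 endfacet
 facet normal -0.566 -0.527 0.634
  outer loop
   vertex 2.4 2.3 3.2
   vertex 1.9 3.8 4.0
   vertex 1.3 3.0 2.8
  endloop
 endfacet
 facet normal -0.590 -0.665 0.458
  outer loop
   vertex 2.4 2.3 3.2
   vertex 1.3 3.0 2.8
   vertex 0.1 3.1 1.4
  endloop
 endfacet
 facet normal -0.549 -0.750 0.368
  outer loop
   vertex 2.4 2.3 3.2
   vertex 0.1 3.1 1.4
   vertex 2.3 1.0 0.4
  endloop
 endfacet
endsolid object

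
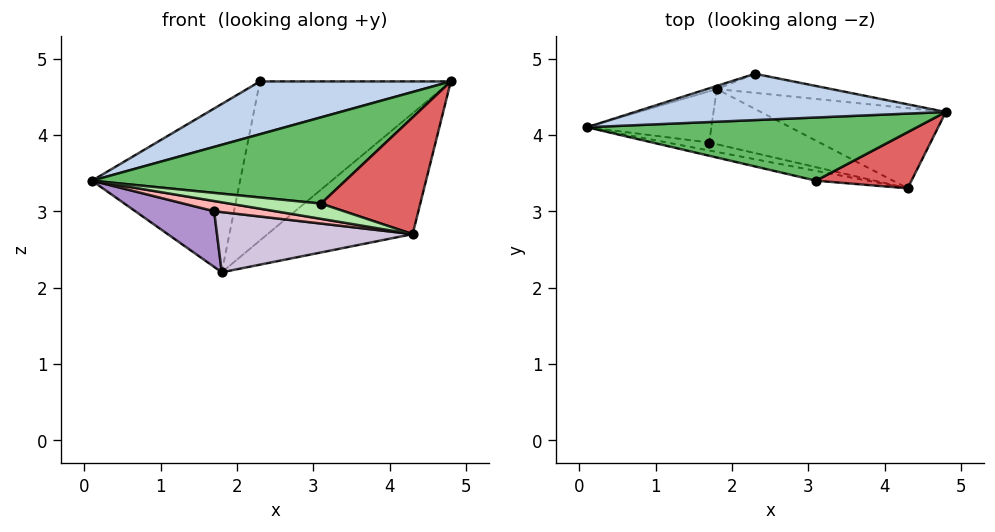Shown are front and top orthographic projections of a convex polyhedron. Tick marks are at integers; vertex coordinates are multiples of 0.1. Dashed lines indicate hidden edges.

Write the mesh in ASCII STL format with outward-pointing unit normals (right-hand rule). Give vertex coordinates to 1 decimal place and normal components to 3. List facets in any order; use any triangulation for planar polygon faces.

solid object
 facet normal 0.478 0.732 -0.486
  outer loop
   vertex 1.8 4.6 2.2
   vertex 4.8 4.3 4.7
   vertex 4.3 3.3 2.7
  endloop
 endfacet
 facet normal -0.149 -0.744 0.652
  outer loop
   vertex 2.3 4.8 4.7
   vertex 0.1 4.1 3.4
   vertex 4.8 4.3 4.7
  endloop
 endfacet
 facet normal -0.294 0.956 -0.018
  outer loop
   vertex 2.3 4.8 4.7
   vertex 1.8 4.6 2.2
   vertex 0.1 4.1 3.4
  endloop
 endfacet
 facet normal 0.195 0.974 -0.117
  outer loop
   vertex 2.3 4.8 4.7
   vertex 4.8 4.3 4.7
   vertex 1.8 4.6 2.2
  endloop
 endfacet
 facet normal -0.128 -0.800 0.586
  outer loop
   vertex 3.1 3.4 3.1
   vertex 4.8 4.3 4.7
   vertex 0.1 4.1 3.4
  endloop
 endfacet
 facet normal -0.243 -0.816 -0.525
  outer loop
   vertex 3.1 3.4 3.1
   vertex 0.1 4.1 3.4
   vertex 4.3 3.3 2.7
  endloop
 endfacet
 facet normal 0.069 -0.899 0.432
  outer loop
   vertex 3.1 3.4 3.1
   vertex 4.3 3.3 2.7
   vertex 4.8 4.3 4.7
  endloop
 endfacet
 facet normal -0.245 -0.762 -0.599
  outer loop
   vertex 1.7 3.9 3.0
   vertex 4.3 3.3 2.7
   vertex 0.1 4.1 3.4
  endloop
 endfacet
 facet normal -0.253 -0.712 -0.655
  outer loop
   vertex 1.7 3.9 3.0
   vertex 0.1 4.1 3.4
   vertex 1.8 4.6 2.2
  endloop
 endfacet
 facet normal -0.241 -0.715 -0.656
  outer loop
   vertex 1.7 3.9 3.0
   vertex 1.8 4.6 2.2
   vertex 4.3 3.3 2.7
  endloop
 endfacet
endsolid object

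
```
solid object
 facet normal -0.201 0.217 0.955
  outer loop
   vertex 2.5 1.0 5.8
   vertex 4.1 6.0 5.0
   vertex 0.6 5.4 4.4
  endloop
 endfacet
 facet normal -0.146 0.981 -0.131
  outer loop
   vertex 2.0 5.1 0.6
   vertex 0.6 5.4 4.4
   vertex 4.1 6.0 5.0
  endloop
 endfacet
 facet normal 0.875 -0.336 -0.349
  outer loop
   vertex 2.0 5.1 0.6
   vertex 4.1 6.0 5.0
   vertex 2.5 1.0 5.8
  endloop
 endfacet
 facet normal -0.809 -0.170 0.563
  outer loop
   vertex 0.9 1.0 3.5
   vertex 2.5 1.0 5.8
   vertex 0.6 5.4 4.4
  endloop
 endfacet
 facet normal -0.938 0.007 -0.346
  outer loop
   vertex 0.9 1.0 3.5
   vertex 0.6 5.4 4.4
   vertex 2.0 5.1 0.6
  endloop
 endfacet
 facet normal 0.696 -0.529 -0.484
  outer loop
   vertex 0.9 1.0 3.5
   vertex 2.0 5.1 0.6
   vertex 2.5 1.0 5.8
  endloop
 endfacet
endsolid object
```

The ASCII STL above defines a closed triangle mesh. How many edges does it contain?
9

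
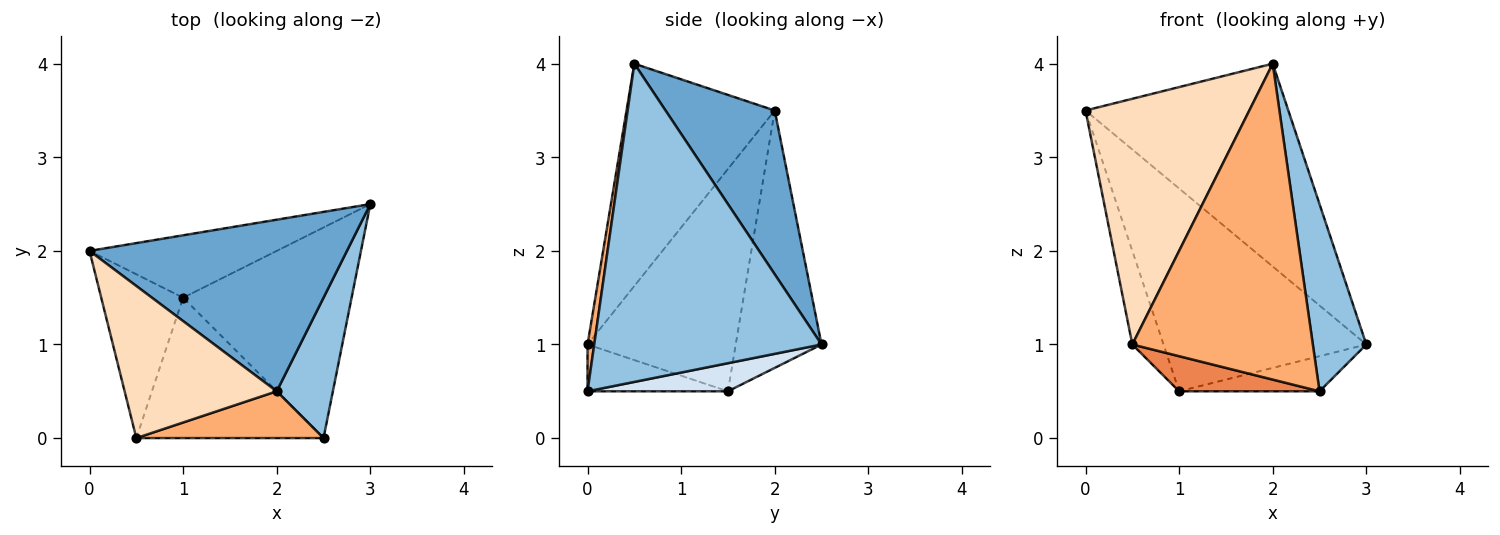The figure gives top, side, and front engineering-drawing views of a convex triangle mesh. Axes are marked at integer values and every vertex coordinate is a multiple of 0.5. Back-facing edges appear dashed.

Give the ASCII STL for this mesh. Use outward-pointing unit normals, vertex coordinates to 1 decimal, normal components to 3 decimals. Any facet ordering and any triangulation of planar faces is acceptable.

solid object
 facet normal 0.380 0.706 0.597
  outer loop
   vertex 2.0 0.5 4.0
   vertex 3.0 2.5 1.0
   vertex 0.0 2.0 3.5
  endloop
 endfacet
 facet normal 0.959 -0.226 0.169
  outer loop
   vertex 2.0 0.5 4.0
   vertex 2.5 0.0 0.5
   vertex 3.0 2.5 1.0
  endloop
 endfacet
 facet normal -0.375 0.886 -0.273
  outer loop
   vertex 1.0 1.5 0.5
   vertex 0.0 2.0 3.5
   vertex 3.0 2.5 1.0
  endloop
 endfacet
 facet normal 0.162 0.162 -0.973
  outer loop
   vertex 1.0 1.5 0.5
   vertex 3.0 2.5 1.0
   vertex 2.5 0.0 0.5
  endloop
 endfacet
 facet normal -0.236 -0.236 -0.943
  outer loop
   vertex 0.5 0.0 1.0
   vertex 1.0 1.5 0.5
   vertex 2.5 0.0 0.5
  endloop
 endfacet
 facet normal 0.037 -0.989 0.146
  outer loop
   vertex 0.5 0.0 1.0
   vertex 2.5 0.0 0.5
   vertex 2.0 0.5 4.0
  endloop
 endfacet
 facet normal -0.921 0.194 -0.339
  outer loop
   vertex 0.5 0.0 1.0
   vertex 0.0 2.0 3.5
   vertex 1.0 1.5 0.5
  endloop
 endfacet
 facet normal -0.610 -0.674 0.417
  outer loop
   vertex 0.5 0.0 1.0
   vertex 2.0 0.5 4.0
   vertex 0.0 2.0 3.5
  endloop
 endfacet
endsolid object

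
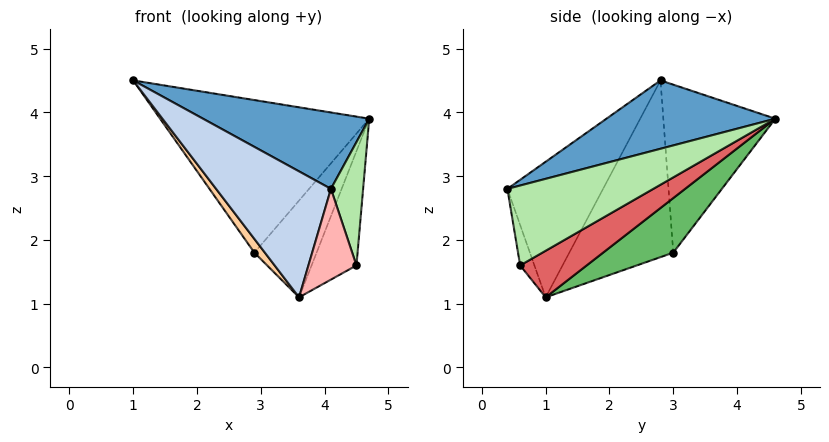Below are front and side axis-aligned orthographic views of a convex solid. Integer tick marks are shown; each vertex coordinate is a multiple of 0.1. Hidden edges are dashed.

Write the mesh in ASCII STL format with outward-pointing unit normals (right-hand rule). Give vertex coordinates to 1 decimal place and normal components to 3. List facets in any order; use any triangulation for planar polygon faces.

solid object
 facet normal 0.285 -0.281 0.916
  outer loop
   vertex 4.1 0.4 2.8
   vertex 4.7 4.6 3.9
   vertex 1.0 2.8 4.5
  endloop
 endfacet
 facet normal -0.638 -0.766 -0.083
  outer loop
   vertex 3.6 1.0 1.1
   vertex 4.1 0.4 2.8
   vertex 1.0 2.8 4.5
  endloop
 endfacet
 facet normal -0.456 0.852 -0.258
  outer loop
   vertex 2.9 3.0 1.8
   vertex 1.0 2.8 4.5
   vertex 4.7 4.6 3.9
  endloop
 endfacet
 facet normal -0.812 -0.082 -0.578
  outer loop
   vertex 2.9 3.0 1.8
   vertex 3.6 1.0 1.1
   vertex 1.0 2.8 4.5
  endloop
 endfacet
 facet normal 0.492 0.436 -0.754
  outer loop
   vertex 2.9 3.0 1.8
   vertex 4.7 4.6 3.9
   vertex 3.6 1.0 1.1
  endloop
 endfacet
 facet normal 0.938 -0.207 0.278
  outer loop
   vertex 4.5 0.6 1.6
   vertex 4.7 4.6 3.9
   vertex 4.1 0.4 2.8
  endloop
 endfacet
 facet normal 0.573 0.387 -0.722
  outer loop
   vertex 4.5 0.6 1.6
   vertex 3.6 1.0 1.1
   vertex 4.7 4.6 3.9
  endloop
 endfacet
 facet normal -0.276 -0.929 -0.247
  outer loop
   vertex 4.5 0.6 1.6
   vertex 4.1 0.4 2.8
   vertex 3.6 1.0 1.1
  endloop
 endfacet
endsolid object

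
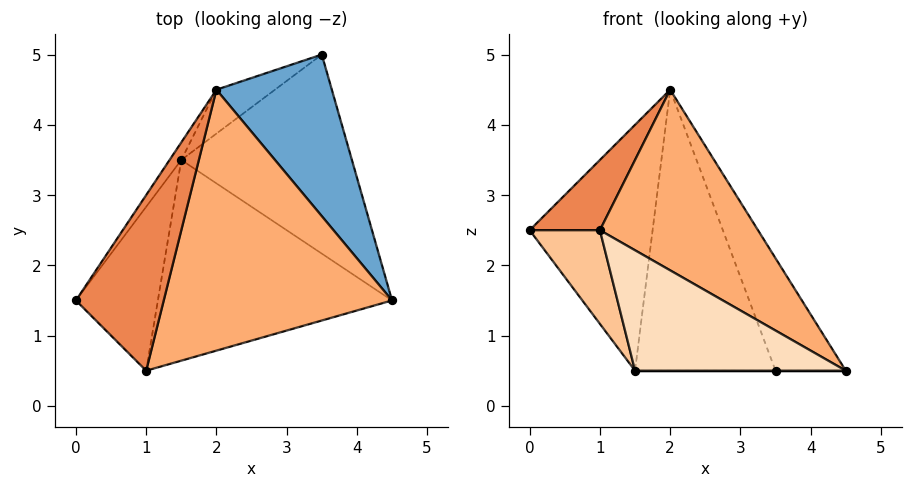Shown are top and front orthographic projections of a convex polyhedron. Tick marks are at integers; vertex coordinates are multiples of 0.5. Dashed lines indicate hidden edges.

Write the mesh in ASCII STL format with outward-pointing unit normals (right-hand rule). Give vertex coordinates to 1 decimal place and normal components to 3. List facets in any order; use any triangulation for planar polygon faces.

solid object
 facet normal 0.894 0.256 0.367
  outer loop
   vertex 2.0 4.5 4.5
   vertex 4.5 1.5 0.5
   vertex 3.5 5.0 0.5
  endloop
 endfacet
 facet normal 0.000 0.000 -1.000
  outer loop
   vertex 1.5 3.5 0.5
   vertex 3.5 5.0 0.5
   vertex 4.5 1.5 0.5
  endloop
 endfacet
 facet normal -0.819 0.573 -0.041
  outer loop
   vertex 1.5 3.5 0.5
   vertex 0.0 1.5 2.5
   vertex 2.0 4.5 4.5
  endloop
 endfacet
 facet normal -0.595 0.794 -0.124
  outer loop
   vertex 1.5 3.5 0.5
   vertex 2.0 4.5 4.5
   vertex 3.5 5.0 0.5
  endloop
 endfacet
 facet normal -0.348 -0.348 0.870
  outer loop
   vertex 1.0 0.5 2.5
   vertex 2.0 4.5 4.5
   vertex 0.0 1.5 2.5
  endloop
 endfacet
 facet normal 0.535 -0.481 0.695
  outer loop
   vertex 1.0 0.5 2.5
   vertex 4.5 1.5 0.5
   vertex 2.0 4.5 4.5
  endloop
 endfacet
 facet normal -0.444 -0.444 -0.778
  outer loop
   vertex 1.0 0.5 2.5
   vertex 0.0 1.5 2.5
   vertex 1.5 3.5 0.5
  endloop
 endfacet
 facet normal -0.324 -0.487 -0.811
  outer loop
   vertex 1.0 0.5 2.5
   vertex 1.5 3.5 0.5
   vertex 4.5 1.5 0.5
  endloop
 endfacet
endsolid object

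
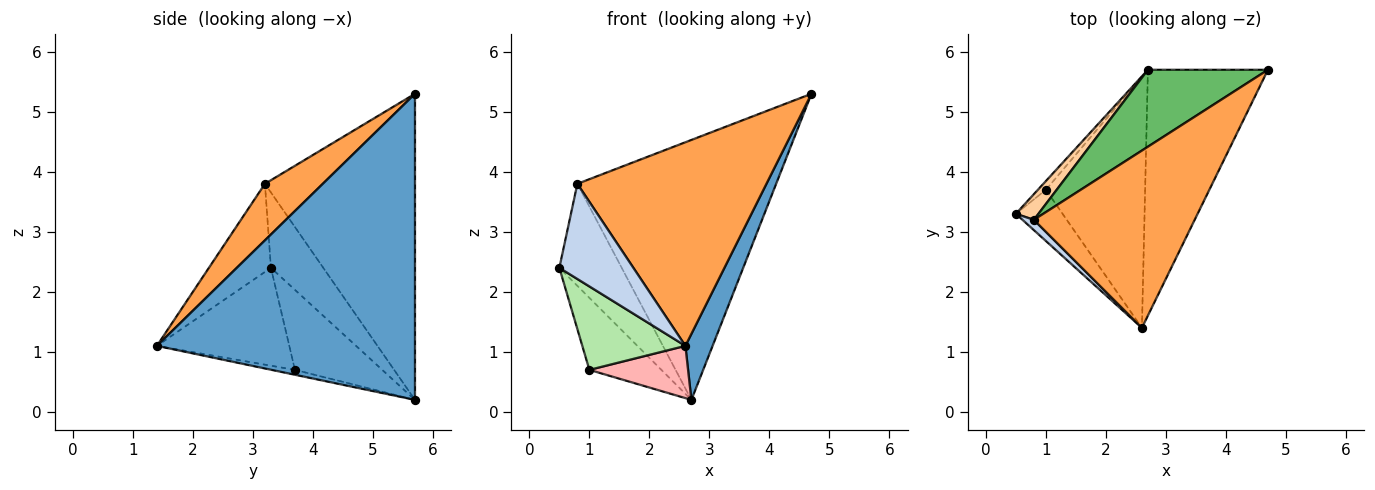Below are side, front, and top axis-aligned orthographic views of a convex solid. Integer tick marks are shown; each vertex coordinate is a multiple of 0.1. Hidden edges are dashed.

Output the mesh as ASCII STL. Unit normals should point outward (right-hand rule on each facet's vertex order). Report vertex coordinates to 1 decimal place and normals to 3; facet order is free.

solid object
 facet normal 0.927 -0.098 -0.363
  outer loop
   vertex 2.7 5.7 0.2
   vertex 4.7 5.7 5.3
   vertex 2.6 1.4 1.1
  endloop
 endfacet
 facet normal -0.640 -0.764 0.083
  outer loop
   vertex 0.8 3.2 3.8
   vertex 0.5 3.3 2.4
   vertex 2.6 1.4 1.1
  endloop
 endfacet
 facet normal 0.225 -0.735 0.640
  outer loop
   vertex 0.8 3.2 3.8
   vertex 2.6 1.4 1.1
   vertex 4.7 5.7 5.3
  endloop
 endfacet
 facet normal -0.631 0.752 0.189
  outer loop
   vertex 0.8 3.2 3.8
   vertex 2.7 5.7 0.2
   vertex 0.5 3.3 2.4
  endloop
 endfacet
 facet normal -0.586 0.777 0.230
  outer loop
   vertex 0.8 3.2 3.8
   vertex 4.7 5.7 5.3
   vertex 2.7 5.7 0.2
  endloop
 endfacet
 facet normal -0.738 -0.575 -0.352
  outer loop
   vertex 1.0 3.7 0.7
   vertex 2.6 1.4 1.1
   vertex 0.5 3.3 2.4
  endloop
 endfacet
 facet normal -0.769 0.634 -0.077
  outer loop
   vertex 1.0 3.7 0.7
   vertex 0.5 3.3 2.4
   vertex 2.7 5.7 0.2
  endloop
 endfacet
 facet normal -0.048 -0.204 -0.978
  outer loop
   vertex 1.0 3.7 0.7
   vertex 2.7 5.7 0.2
   vertex 2.6 1.4 1.1
  endloop
 endfacet
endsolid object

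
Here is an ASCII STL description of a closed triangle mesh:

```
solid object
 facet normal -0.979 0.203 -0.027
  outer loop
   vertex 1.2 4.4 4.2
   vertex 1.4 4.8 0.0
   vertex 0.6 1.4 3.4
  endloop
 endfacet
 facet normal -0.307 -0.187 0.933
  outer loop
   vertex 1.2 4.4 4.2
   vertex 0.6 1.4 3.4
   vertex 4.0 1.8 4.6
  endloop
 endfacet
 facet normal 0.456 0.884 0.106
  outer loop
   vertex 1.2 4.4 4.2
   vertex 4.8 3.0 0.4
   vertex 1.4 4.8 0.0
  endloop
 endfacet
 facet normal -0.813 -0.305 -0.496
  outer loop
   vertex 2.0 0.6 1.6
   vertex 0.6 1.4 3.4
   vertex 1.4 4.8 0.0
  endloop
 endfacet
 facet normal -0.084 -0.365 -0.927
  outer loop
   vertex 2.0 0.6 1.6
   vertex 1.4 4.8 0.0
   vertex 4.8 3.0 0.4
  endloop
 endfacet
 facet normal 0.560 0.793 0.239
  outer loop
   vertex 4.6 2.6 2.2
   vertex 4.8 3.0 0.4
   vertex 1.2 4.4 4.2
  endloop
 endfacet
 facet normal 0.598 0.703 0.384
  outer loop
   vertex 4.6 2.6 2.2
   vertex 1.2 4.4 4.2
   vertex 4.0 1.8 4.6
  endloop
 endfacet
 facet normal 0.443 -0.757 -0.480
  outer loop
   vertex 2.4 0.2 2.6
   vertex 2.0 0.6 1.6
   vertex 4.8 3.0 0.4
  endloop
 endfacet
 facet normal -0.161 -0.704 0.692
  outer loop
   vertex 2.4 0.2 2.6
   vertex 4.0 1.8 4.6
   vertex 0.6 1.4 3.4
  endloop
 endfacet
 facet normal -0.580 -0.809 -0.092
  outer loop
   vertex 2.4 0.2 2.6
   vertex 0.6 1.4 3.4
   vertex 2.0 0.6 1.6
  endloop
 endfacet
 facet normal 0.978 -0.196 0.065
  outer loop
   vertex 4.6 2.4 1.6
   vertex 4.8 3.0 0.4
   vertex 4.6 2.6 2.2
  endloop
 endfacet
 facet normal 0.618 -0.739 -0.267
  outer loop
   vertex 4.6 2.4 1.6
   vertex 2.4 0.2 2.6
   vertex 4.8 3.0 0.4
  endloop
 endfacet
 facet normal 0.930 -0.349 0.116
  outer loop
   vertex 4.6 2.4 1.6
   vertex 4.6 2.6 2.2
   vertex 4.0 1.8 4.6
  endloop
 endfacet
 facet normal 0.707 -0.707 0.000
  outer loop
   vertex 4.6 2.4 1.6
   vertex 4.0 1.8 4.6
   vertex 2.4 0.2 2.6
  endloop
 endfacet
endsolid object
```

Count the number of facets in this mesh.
14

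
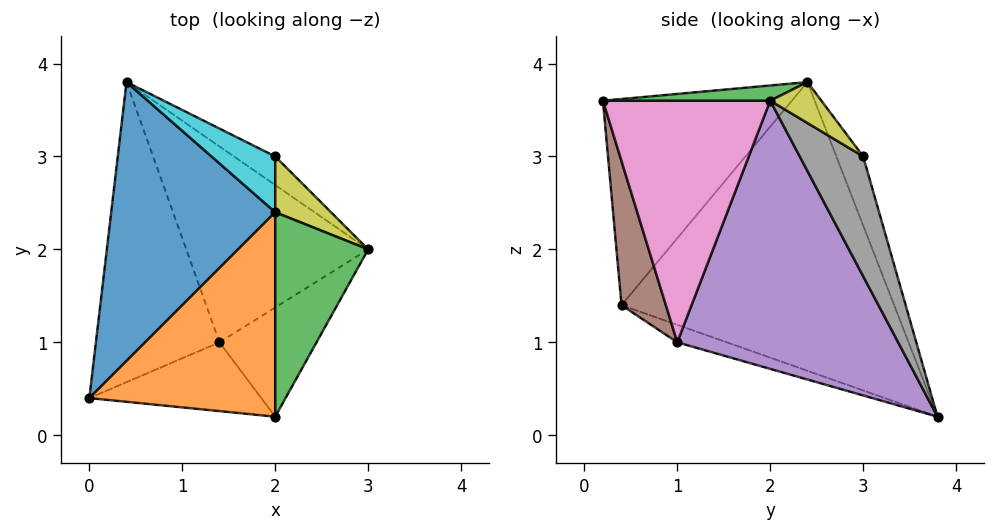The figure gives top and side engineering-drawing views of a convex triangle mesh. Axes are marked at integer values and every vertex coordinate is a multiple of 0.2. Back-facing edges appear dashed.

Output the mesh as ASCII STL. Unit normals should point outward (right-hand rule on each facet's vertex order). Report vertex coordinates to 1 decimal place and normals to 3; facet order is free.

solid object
 facet normal -0.838 0.267 0.476
  outer loop
   vertex 2.0 2.4 3.8
   vertex 0.4 3.8 0.2
   vertex 0.0 0.4 1.4
  endloop
 endfacet
 facet normal -0.741 -0.061 0.668
  outer loop
   vertex 2.0 0.2 3.6
   vertex 2.0 2.4 3.8
   vertex 0.0 0.4 1.4
  endloop
 endfacet
 facet normal 0.161 -0.089 0.983
  outer loop
   vertex 2.0 0.2 3.6
   vertex 3.0 2.0 3.6
   vertex 2.0 2.4 3.8
  endloop
 endfacet
 facet normal -0.133 -0.316 -0.939
  outer loop
   vertex 1.4 1.0 1.0
   vertex 0.0 0.4 1.4
   vertex 0.4 3.8 0.2
  endloop
 endfacet
 facet normal 0.820 0.134 -0.556
  outer loop
   vertex 1.4 1.0 1.0
   vertex 0.4 3.8 0.2
   vertex 3.0 2.0 3.6
  endloop
 endfacet
 facet normal 0.286 -0.895 -0.341
  outer loop
   vertex 1.4 1.0 1.0
   vertex 2.0 0.2 3.6
   vertex 0.0 0.4 1.4
  endloop
 endfacet
 facet normal 0.825 -0.458 -0.331
  outer loop
   vertex 1.4 1.0 1.0
   vertex 3.0 2.0 3.6
   vertex 2.0 0.2 3.6
  endloop
 endfacet
 facet normal 0.756 0.600 -0.261
  outer loop
   vertex 2.0 3.0 3.0
   vertex 3.0 2.0 3.6
   vertex 0.4 3.8 0.2
  endloop
 endfacet
 facet normal 0.403 0.732 0.549
  outer loop
   vertex 2.0 3.0 3.0
   vertex 2.0 2.4 3.8
   vertex 3.0 2.0 3.6
  endloop
 endfacet
 facet normal -0.545 0.671 0.503
  outer loop
   vertex 2.0 3.0 3.0
   vertex 0.4 3.8 0.2
   vertex 2.0 2.4 3.8
  endloop
 endfacet
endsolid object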